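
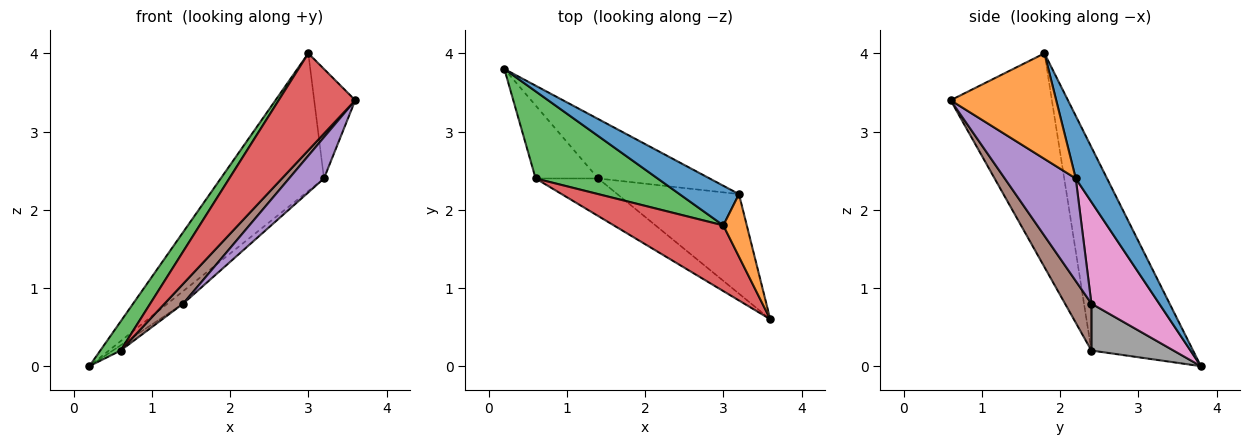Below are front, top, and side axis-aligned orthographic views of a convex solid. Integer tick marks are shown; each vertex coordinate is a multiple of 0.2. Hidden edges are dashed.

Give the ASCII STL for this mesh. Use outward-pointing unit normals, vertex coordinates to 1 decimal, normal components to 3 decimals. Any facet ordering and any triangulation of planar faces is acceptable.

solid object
 facet normal 0.280 0.923 0.266
  outer loop
   vertex 3.2 2.2 2.4
   vertex 0.2 3.8 0.0
   vertex 3.0 1.8 4.0
  endloop
 endfacet
 facet normal 0.913 0.355 0.203
  outer loop
   vertex 3.2 2.2 2.4
   vertex 3.0 1.8 4.0
   vertex 3.6 0.6 3.4
  endloop
 endfacet
 facet normal -0.845 -0.169 0.507
  outer loop
   vertex 0.6 2.4 0.2
   vertex 3.0 1.8 4.0
   vertex 0.2 3.8 0.0
  endloop
 endfacet
 facet normal -0.738 -0.558 0.378
  outer loop
   vertex 0.6 2.4 0.2
   vertex 3.6 0.6 3.4
   vertex 3.0 1.8 4.0
  endloop
 endfacet
 facet normal 0.614 -0.302 -0.729
  outer loop
   vertex 1.4 2.4 0.8
   vertex 3.2 2.2 2.4
   vertex 3.6 0.6 3.4
  endloop
 endfacet
 facet normal 0.553 -0.389 -0.737
  outer loop
   vertex 1.4 2.4 0.8
   vertex 3.6 0.6 3.4
   vertex 0.6 2.4 0.2
  endloop
 endfacet
 facet normal 0.666 0.154 -0.730
  outer loop
   vertex 1.4 2.4 0.8
   vertex 0.2 3.8 0.0
   vertex 3.2 2.2 2.4
  endloop
 endfacet
 facet normal 0.599 0.057 -0.799
  outer loop
   vertex 1.4 2.4 0.8
   vertex 0.6 2.4 0.2
   vertex 0.2 3.8 0.0
  endloop
 endfacet
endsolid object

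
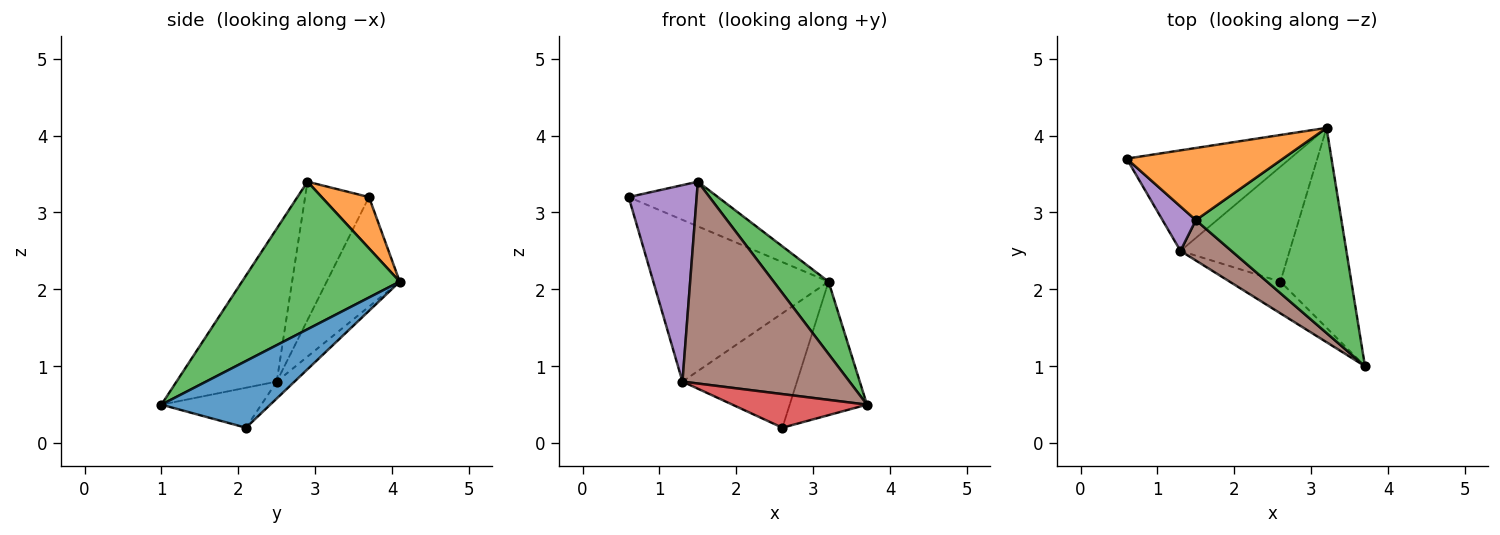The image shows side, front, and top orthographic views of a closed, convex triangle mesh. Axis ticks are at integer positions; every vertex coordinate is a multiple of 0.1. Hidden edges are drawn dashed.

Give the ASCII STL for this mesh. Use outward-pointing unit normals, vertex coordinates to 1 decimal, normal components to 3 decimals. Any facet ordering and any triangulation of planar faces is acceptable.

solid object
 facet normal 0.616 0.437 -0.655
  outer loop
   vertex 2.6 2.1 0.2
   vertex 3.2 4.1 2.1
   vertex 3.7 1.0 0.5
  endloop
 endfacet
 facet normal 0.269 0.507 0.819
  outer loop
   vertex 1.5 2.9 3.4
   vertex 3.2 4.1 2.1
   vertex 0.6 3.7 3.2
  endloop
 endfacet
 facet normal 0.691 -0.240 0.682
  outer loop
   vertex 1.5 2.9 3.4
   vertex 3.7 1.0 0.5
   vertex 3.2 4.1 2.1
  endloop
 endfacet
 facet normal -0.475 -0.640 -0.604
  outer loop
   vertex 1.3 2.5 0.8
   vertex 2.6 2.1 0.2
   vertex 3.7 1.0 0.5
  endloop
 endfacet
 facet normal -0.675 -0.719 0.163
  outer loop
   vertex 1.3 2.5 0.8
   vertex 1.5 2.9 3.4
   vertex 0.6 3.7 3.2
  endloop
 endfacet
 facet normal -0.507 -0.845 0.169
  outer loop
   vertex 1.3 2.5 0.8
   vertex 3.7 1.0 0.5
   vertex 1.5 2.9 3.4
  endloop
 endfacet
 facet normal -0.334 0.801 -0.498
  outer loop
   vertex 1.3 2.5 0.8
   vertex 0.6 3.7 3.2
   vertex 3.2 4.1 2.1
  endloop
 endfacet
 facet normal -0.109 0.702 -0.704
  outer loop
   vertex 1.3 2.5 0.8
   vertex 3.2 4.1 2.1
   vertex 2.6 2.1 0.2
  endloop
 endfacet
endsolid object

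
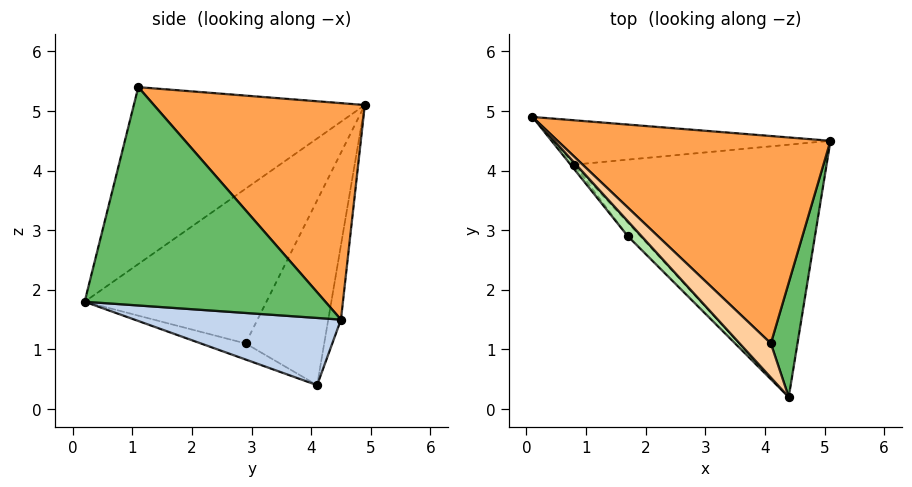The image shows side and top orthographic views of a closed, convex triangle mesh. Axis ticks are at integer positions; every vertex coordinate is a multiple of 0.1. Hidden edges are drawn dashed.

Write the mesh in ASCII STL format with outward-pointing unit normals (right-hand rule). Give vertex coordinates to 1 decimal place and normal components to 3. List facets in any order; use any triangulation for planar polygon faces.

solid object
 facet normal -0.047 0.984 -0.174
  outer loop
   vertex 0.8 4.1 0.4
   vertex 0.1 4.9 5.1
   vertex 5.1 4.5 1.5
  endloop
 endfacet
 facet normal 0.256 -0.109 -0.961
  outer loop
   vertex 0.8 4.1 0.4
   vertex 5.1 4.5 1.5
   vertex 4.4 0.2 1.8
  endloop
 endfacet
 facet normal 0.505 0.582 0.637
  outer loop
   vertex 4.1 1.1 5.4
   vertex 5.1 4.5 1.5
   vertex 0.1 4.9 5.1
  endloop
 endfacet
 facet normal -0.688 -0.715 0.121
  outer loop
   vertex 4.1 1.1 5.4
   vertex 0.1 4.9 5.1
   vertex 4.4 0.2 1.8
  endloop
 endfacet
 facet normal 0.981 -0.151 0.120
  outer loop
   vertex 4.1 1.1 5.4
   vertex 4.4 0.2 1.8
   vertex 5.1 4.5 1.5
  endloop
 endfacet
 facet normal -0.714 -0.697 0.063
  outer loop
   vertex 1.7 2.9 1.1
   vertex 4.4 0.2 1.8
   vertex 0.1 4.9 5.1
  endloop
 endfacet
 facet normal -0.796 -0.606 -0.015
  outer loop
   vertex 1.7 2.9 1.1
   vertex 0.1 4.9 5.1
   vertex 0.8 4.1 0.4
  endloop
 endfacet
 facet normal -0.574 -0.689 -0.443
  outer loop
   vertex 1.7 2.9 1.1
   vertex 0.8 4.1 0.4
   vertex 4.4 0.2 1.8
  endloop
 endfacet
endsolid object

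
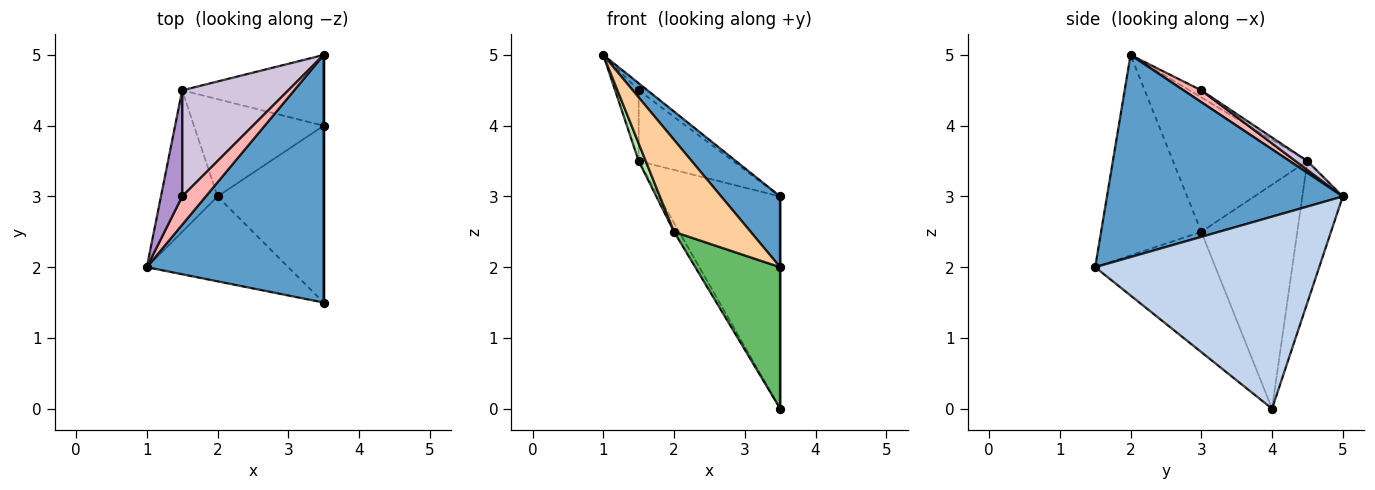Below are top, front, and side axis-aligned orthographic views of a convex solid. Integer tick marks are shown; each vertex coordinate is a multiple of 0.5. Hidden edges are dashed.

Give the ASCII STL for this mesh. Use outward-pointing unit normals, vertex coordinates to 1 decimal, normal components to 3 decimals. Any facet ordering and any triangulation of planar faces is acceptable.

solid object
 facet normal 0.740 -0.185 0.647
  outer loop
   vertex 3.5 5.0 3.0
   vertex 1.0 2.0 5.0
   vertex 3.5 1.5 2.0
  endloop
 endfacet
 facet normal 1.000 0.000 0.000
  outer loop
   vertex 3.5 5.0 3.0
   vertex 3.5 1.5 2.0
   vertex 3.5 4.0 0.0
  endloop
 endfacet
 facet normal -0.302 0.905 -0.302
  outer loop
   vertex 1.5 4.5 3.5
   vertex 3.5 5.0 3.0
   vertex 3.5 4.0 0.0
  endloop
 endfacet
 facet normal -0.693 -0.530 -0.489
  outer loop
   vertex 2.0 3.0 2.5
   vertex 3.5 1.5 2.0
   vertex 1.0 2.0 5.0
  endloop
 endfacet
 facet normal -0.663 -0.468 -0.585
  outer loop
   vertex 2.0 3.0 2.5
   vertex 3.5 4.0 0.0
   vertex 3.5 1.5 2.0
  endloop
 endfacet
 facet normal -0.921 -0.048 -0.388
  outer loop
   vertex 2.0 3.0 2.5
   vertex 1.0 2.0 5.0
   vertex 1.5 4.5 3.5
  endloop
 endfacet
 facet normal -0.865 0.046 -0.501
  outer loop
   vertex 2.0 3.0 2.5
   vertex 1.5 4.5 3.5
   vertex 3.5 4.0 0.0
  endloop
 endfacet
 facet normal 0.436 0.218 0.873
  outer loop
   vertex 1.5 3.0 4.5
   vertex 1.0 2.0 5.0
   vertex 3.5 5.0 3.0
  endloop
 endfacet
 facet normal -0.267 0.535 0.802
  outer loop
   vertex 1.5 3.0 4.5
   vertex 1.5 4.5 3.5
   vertex 1.0 2.0 5.0
  endloop
 endfacet
 facet normal 0.069 0.553 0.830
  outer loop
   vertex 1.5 3.0 4.5
   vertex 3.5 5.0 3.0
   vertex 1.5 4.5 3.5
  endloop
 endfacet
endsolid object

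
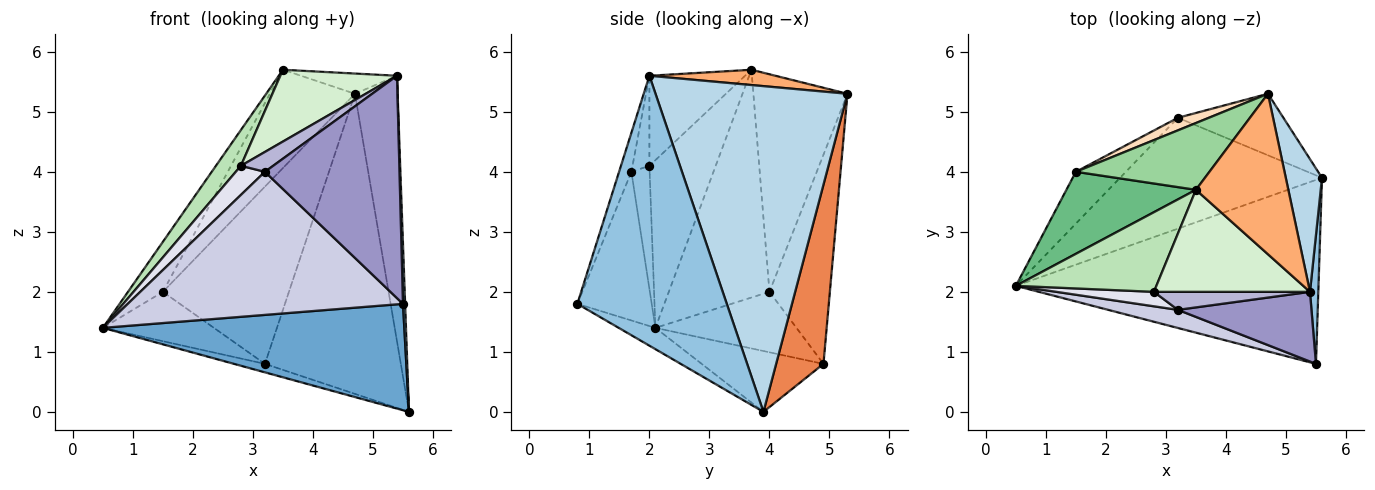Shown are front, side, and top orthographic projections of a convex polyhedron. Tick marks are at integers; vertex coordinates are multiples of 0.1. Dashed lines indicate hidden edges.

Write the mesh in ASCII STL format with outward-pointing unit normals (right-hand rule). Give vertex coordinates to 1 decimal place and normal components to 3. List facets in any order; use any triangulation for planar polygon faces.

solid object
 facet normal -0.061 -0.500 -0.864
  outer loop
   vertex 5.5 0.8 1.8
   vertex 0.5 2.1 1.4
   vertex 5.6 3.9 0.0
  endloop
 endfacet
 facet normal 0.999 -0.014 0.031
  outer loop
   vertex 5.4 2.0 5.6
   vertex 5.5 0.8 1.8
   vertex 5.6 3.9 0.0
  endloop
 endfacet
 facet normal 0.970 0.216 0.108
  outer loop
   vertex 5.4 2.0 5.6
   vertex 5.6 3.9 0.0
   vertex 4.7 5.3 5.3
  endloop
 endfacet
 facet normal -0.288 0.073 -0.955
  outer loop
   vertex 3.2 4.9 0.8
   vertex 5.6 3.9 0.0
   vertex 0.5 2.1 1.4
  endloop
 endfacet
 facet normal 0.323 0.927 -0.190
  outer loop
   vertex 3.2 4.9 0.8
   vertex 4.7 5.3 5.3
   vertex 5.6 3.9 0.0
  endloop
 endfacet
 facet normal 0.162 0.123 0.979
  outer loop
   vertex 3.5 3.7 5.7
   vertex 5.4 2.0 5.6
   vertex 4.7 5.3 5.3
  endloop
 endfacet
 facet normal -0.659 0.519 -0.545
  outer loop
   vertex 1.5 4.0 2.0
   vertex 3.2 4.9 0.8
   vertex 0.5 2.1 1.4
  endloop
 endfacet
 facet normal -0.431 0.900 0.064
  outer loop
   vertex 1.5 4.0 2.0
   vertex 4.7 5.3 5.3
   vertex 3.2 4.9 0.8
  endloop
 endfacet
 facet normal -0.832 0.289 0.473
  outer loop
   vertex 1.5 4.0 2.0
   vertex 0.5 2.1 1.4
   vertex 3.5 3.7 5.7
  endloop
 endfacet
 facet normal -0.675 0.610 0.414
  outer loop
   vertex 1.5 4.0 2.0
   vertex 3.5 3.7 5.7
   vertex 4.7 5.3 5.3
  endloop
 endfacet
 facet normal -0.736 -0.278 0.617
  outer loop
   vertex 2.8 2.0 4.1
   vertex 3.5 3.7 5.7
   vertex 0.5 2.1 1.4
  endloop
 endfacet
 facet normal -0.427 -0.520 0.740
  outer loop
   vertex 2.8 2.0 4.1
   vertex 5.4 2.0 5.6
   vertex 3.5 3.7 5.7
  endloop
 endfacet
 facet normal -0.087 -0.951 0.298
  outer loop
   vertex 3.2 1.7 4.0
   vertex 5.5 0.8 1.8
   vertex 5.4 2.0 5.6
  endloop
 endfacet
 facet normal -0.361 -0.691 0.626
  outer loop
   vertex 3.2 1.7 4.0
   vertex 5.4 2.0 5.6
   vertex 2.8 2.0 4.1
  endloop
 endfacet
 facet normal -0.259 -0.958 0.121
  outer loop
   vertex 3.2 1.7 4.0
   vertex 0.5 2.1 1.4
   vertex 5.5 0.8 1.8
  endloop
 endfacet
 facet normal -0.489 -0.781 0.388
  outer loop
   vertex 3.2 1.7 4.0
   vertex 2.8 2.0 4.1
   vertex 0.5 2.1 1.4
  endloop
 endfacet
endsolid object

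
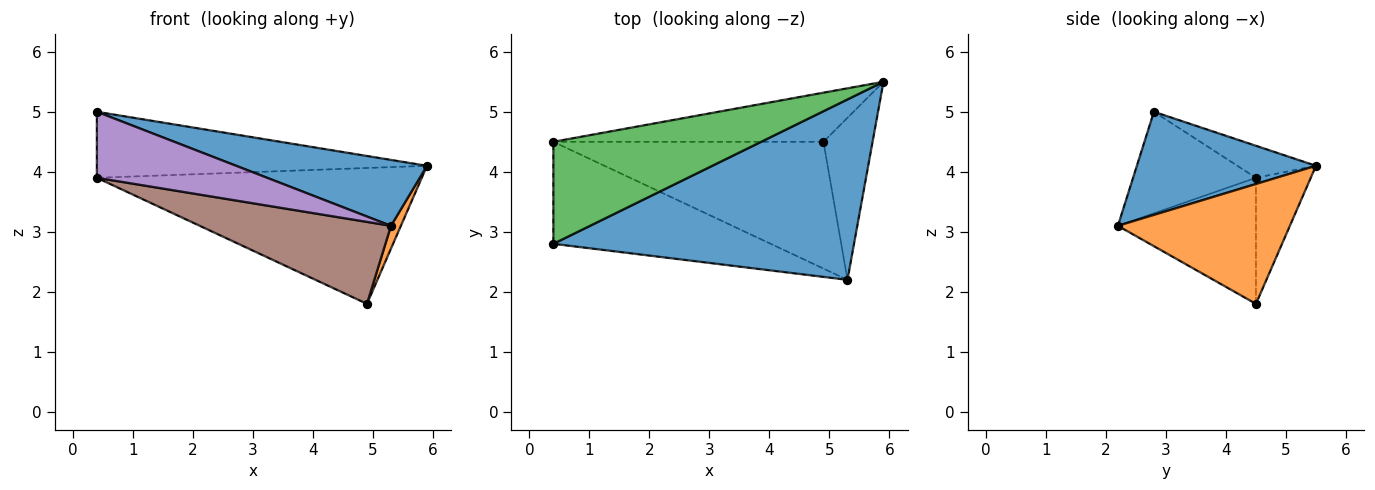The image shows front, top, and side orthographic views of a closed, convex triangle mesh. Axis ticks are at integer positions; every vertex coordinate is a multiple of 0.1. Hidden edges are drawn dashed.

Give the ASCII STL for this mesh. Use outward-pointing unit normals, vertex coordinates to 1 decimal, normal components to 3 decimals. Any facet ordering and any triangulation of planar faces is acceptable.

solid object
 facet normal 0.307 -0.327 0.894
  outer loop
   vertex 5.3 2.2 3.1
   vertex 5.9 5.5 4.1
   vertex 0.4 2.8 5.0
  endloop
 endfacet
 facet normal 0.924 -0.053 -0.379
  outer loop
   vertex 4.9 4.5 1.8
   vertex 5.9 5.5 4.1
   vertex 5.3 2.2 3.1
  endloop
 endfacet
 facet normal -0.128 0.539 0.833
  outer loop
   vertex 0.4 4.5 3.9
   vertex 0.4 2.8 5.0
   vertex 5.9 5.5 4.1
  endloop
 endfacet
 facet normal -0.157 0.929 -0.336
  outer loop
   vertex 0.4 4.5 3.9
   vertex 5.9 5.5 4.1
   vertex 4.9 4.5 1.8
  endloop
 endfacet
 facet normal -0.365 -0.506 -0.782
  outer loop
   vertex 0.4 4.5 3.9
   vertex 5.3 2.2 3.1
   vertex 0.4 2.8 5.0
  endloop
 endfacet
 facet normal -0.365 -0.505 -0.782
  outer loop
   vertex 0.4 4.5 3.9
   vertex 4.9 4.5 1.8
   vertex 5.3 2.2 3.1
  endloop
 endfacet
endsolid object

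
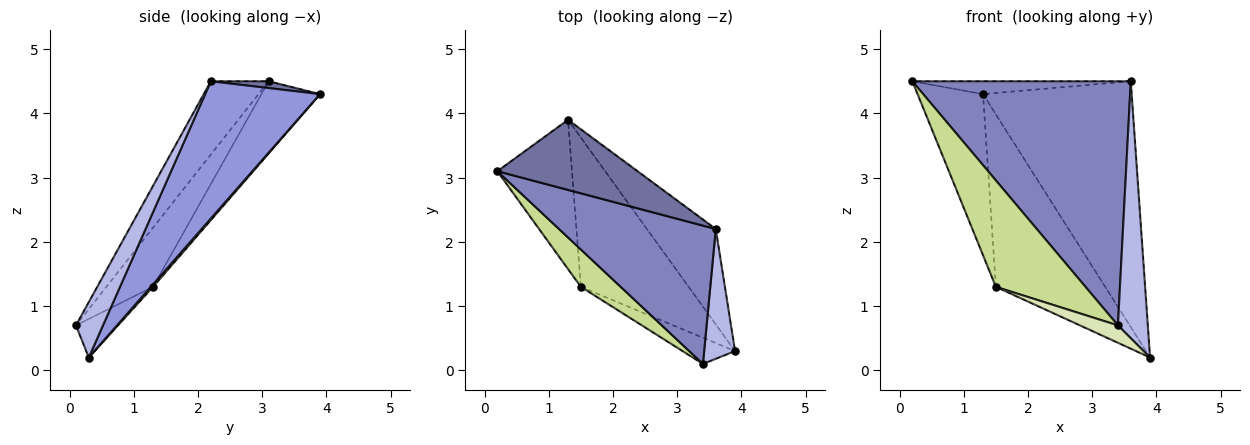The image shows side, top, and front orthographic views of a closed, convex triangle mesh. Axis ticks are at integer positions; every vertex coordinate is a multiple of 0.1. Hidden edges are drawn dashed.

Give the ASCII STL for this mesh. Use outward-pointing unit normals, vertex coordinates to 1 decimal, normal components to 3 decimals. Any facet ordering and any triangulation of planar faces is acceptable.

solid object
 facet normal 0.048 0.180 0.982
  outer loop
   vertex 3.6 2.2 4.5
   vertex 1.3 3.9 4.3
   vertex 0.2 3.1 4.5
  endloop
 endfacet
 facet normal -0.224 -0.848 0.480
  outer loop
   vertex 3.6 2.2 4.5
   vertex 0.2 3.1 4.5
   vertex 3.4 0.1 0.7
  endloop
 endfacet
 facet normal 0.585 0.756 -0.293
  outer loop
   vertex 3.6 2.2 4.5
   vertex 3.9 0.3 0.2
   vertex 1.3 3.9 4.3
  endloop
 endfacet
 facet normal 0.628 -0.694 0.351
  outer loop
   vertex 3.6 2.2 4.5
   vertex 3.4 0.1 0.7
   vertex 3.9 0.3 0.2
  endloop
 endfacet
 facet normal -0.549 0.613 -0.568
  outer loop
   vertex 1.5 1.3 1.3
   vertex 0.2 3.1 4.5
   vertex 1.3 3.9 4.3
  endloop
 endfacet
 facet normal 0.015 0.756 -0.654
  outer loop
   vertex 1.5 1.3 1.3
   vertex 1.3 3.9 4.3
   vertex 3.9 0.3 0.2
  endloop
 endfacet
 facet normal -0.441 -0.847 0.297
  outer loop
   vertex 1.5 1.3 1.3
   vertex 3.4 0.1 0.7
   vertex 0.2 3.1 4.5
  endloop
 endfacet
 facet normal -0.522 -0.471 -0.711
  outer loop
   vertex 1.5 1.3 1.3
   vertex 3.9 0.3 0.2
   vertex 3.4 0.1 0.7
  endloop
 endfacet
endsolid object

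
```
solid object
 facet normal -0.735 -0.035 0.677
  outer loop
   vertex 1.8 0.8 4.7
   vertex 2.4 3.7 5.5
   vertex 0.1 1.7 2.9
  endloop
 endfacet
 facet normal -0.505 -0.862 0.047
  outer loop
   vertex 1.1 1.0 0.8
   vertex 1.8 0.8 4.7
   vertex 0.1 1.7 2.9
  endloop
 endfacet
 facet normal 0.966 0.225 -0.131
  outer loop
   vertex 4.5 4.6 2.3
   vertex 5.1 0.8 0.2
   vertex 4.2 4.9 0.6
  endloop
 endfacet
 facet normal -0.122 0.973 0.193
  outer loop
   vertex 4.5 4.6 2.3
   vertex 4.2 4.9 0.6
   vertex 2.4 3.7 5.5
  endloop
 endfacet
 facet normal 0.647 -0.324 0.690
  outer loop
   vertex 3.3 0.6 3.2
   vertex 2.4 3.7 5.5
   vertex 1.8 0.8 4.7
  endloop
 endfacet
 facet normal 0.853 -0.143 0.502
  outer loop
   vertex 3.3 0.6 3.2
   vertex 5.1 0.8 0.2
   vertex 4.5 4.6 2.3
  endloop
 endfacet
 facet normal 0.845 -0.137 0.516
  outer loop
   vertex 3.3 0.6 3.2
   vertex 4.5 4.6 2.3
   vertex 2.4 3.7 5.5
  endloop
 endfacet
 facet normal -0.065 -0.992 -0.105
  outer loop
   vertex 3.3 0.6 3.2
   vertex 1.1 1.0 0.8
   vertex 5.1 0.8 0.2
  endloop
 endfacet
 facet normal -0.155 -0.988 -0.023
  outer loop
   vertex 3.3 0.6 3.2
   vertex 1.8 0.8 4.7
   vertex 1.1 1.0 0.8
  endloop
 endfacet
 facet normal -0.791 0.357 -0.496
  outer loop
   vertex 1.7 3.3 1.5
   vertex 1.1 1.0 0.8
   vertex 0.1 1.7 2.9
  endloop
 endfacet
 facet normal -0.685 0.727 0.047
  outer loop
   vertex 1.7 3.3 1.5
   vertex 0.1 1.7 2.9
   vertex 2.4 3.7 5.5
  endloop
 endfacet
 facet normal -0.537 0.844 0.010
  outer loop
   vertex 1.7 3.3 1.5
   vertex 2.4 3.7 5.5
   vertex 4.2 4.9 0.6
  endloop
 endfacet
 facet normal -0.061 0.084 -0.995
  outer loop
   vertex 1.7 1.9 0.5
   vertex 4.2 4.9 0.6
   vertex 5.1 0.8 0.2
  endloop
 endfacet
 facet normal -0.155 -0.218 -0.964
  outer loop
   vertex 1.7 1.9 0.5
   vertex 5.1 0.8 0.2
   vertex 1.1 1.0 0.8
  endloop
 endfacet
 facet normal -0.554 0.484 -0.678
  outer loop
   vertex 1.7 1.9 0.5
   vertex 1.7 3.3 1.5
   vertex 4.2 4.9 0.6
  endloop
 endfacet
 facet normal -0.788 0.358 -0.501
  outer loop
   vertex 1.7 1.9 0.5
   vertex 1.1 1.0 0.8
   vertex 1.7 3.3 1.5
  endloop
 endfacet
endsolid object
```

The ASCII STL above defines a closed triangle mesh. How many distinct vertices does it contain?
10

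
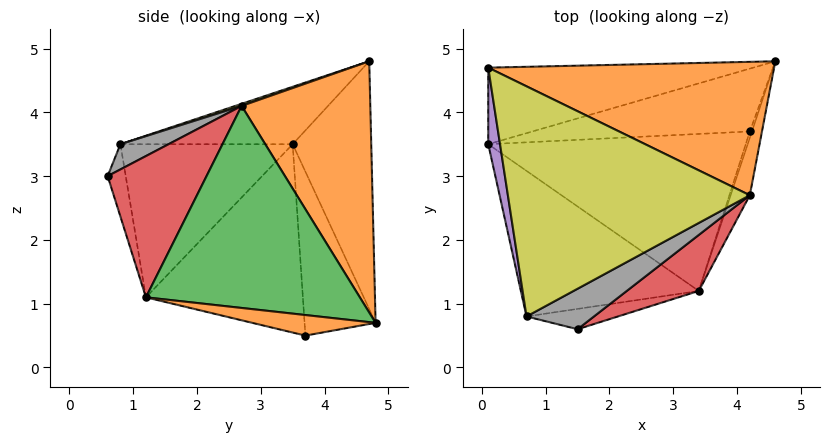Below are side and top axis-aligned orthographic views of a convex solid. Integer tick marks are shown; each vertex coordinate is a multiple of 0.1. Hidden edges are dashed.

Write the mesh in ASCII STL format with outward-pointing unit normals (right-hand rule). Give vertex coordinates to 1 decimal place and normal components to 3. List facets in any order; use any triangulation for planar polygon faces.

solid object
 facet normal -0.536 0.620 -0.573
  outer loop
   vertex 0.1 4.7 4.8
   vertex 4.6 4.8 0.7
   vertex 0.1 3.5 3.5
  endloop
 endfacet
 facet normal 0.446 0.737 0.508
  outer loop
   vertex 4.2 2.7 4.1
   vertex 4.6 4.8 0.7
   vertex 0.1 4.7 4.8
  endloop
 endfacet
 facet normal 0.942 -0.324 -0.089
  outer loop
   vertex 3.4 1.2 1.1
   vertex 4.6 4.8 0.7
   vertex 4.2 2.7 4.1
  endloop
 endfacet
 facet normal 0.522 -0.810 0.266
  outer loop
   vertex 3.4 1.2 1.1
   vertex 4.2 2.7 4.1
   vertex 1.5 0.6 3.0
  endloop
 endfacet
 facet normal -0.957 -0.213 0.196
  outer loop
   vertex 0.7 0.8 3.5
   vertex 0.1 4.7 4.8
   vertex 0.1 3.5 3.5
  endloop
 endfacet
 facet normal -0.646 -0.143 -0.750
  outer loop
   vertex 0.7 0.8 3.5
   vertex 0.1 3.5 3.5
   vertex 3.4 1.2 1.1
  endloop
 endfacet
 facet normal -0.550 -0.461 -0.696
  outer loop
   vertex 0.7 0.8 3.5
   vertex 3.4 1.2 1.1
   vertex 1.5 0.6 3.0
  endloop
 endfacet
 facet normal 0.255 -0.685 0.682
  outer loop
   vertex 0.7 0.8 3.5
   vertex 1.5 0.6 3.0
   vertex 4.2 2.7 4.1
  endloop
 endfacet
 facet normal 0.008 -0.315 0.949
  outer loop
   vertex 0.7 0.8 3.5
   vertex 4.2 2.7 4.1
   vertex 0.1 4.7 4.8
  endloop
 endfacet
 facet normal -0.566 0.342 -0.750
  outer loop
   vertex 4.2 3.7 0.5
   vertex 0.1 3.5 3.5
   vertex 4.6 4.8 0.7
  endloop
 endfacet
 facet normal -0.590 -0.005 -0.807
  outer loop
   vertex 4.2 3.7 0.5
   vertex 3.4 1.2 1.1
   vertex 0.1 3.5 3.5
  endloop
 endfacet
 facet normal 0.941 -0.324 -0.097
  outer loop
   vertex 4.2 3.7 0.5
   vertex 4.6 4.8 0.7
   vertex 3.4 1.2 1.1
  endloop
 endfacet
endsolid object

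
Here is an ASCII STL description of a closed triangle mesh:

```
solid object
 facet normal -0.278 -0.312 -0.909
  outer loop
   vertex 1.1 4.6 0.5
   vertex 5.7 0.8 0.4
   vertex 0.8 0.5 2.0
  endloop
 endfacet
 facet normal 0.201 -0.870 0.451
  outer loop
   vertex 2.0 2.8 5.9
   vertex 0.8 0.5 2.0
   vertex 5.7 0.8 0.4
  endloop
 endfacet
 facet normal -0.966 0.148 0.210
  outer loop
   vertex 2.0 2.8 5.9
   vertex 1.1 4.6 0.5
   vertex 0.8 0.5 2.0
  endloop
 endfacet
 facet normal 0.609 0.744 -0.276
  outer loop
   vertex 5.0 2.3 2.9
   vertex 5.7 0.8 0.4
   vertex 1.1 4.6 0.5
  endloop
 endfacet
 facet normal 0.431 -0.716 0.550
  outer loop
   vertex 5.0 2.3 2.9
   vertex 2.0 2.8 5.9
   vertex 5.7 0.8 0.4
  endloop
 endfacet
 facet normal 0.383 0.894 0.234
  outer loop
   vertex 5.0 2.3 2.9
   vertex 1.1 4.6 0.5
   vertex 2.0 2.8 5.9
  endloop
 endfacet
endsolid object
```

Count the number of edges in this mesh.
9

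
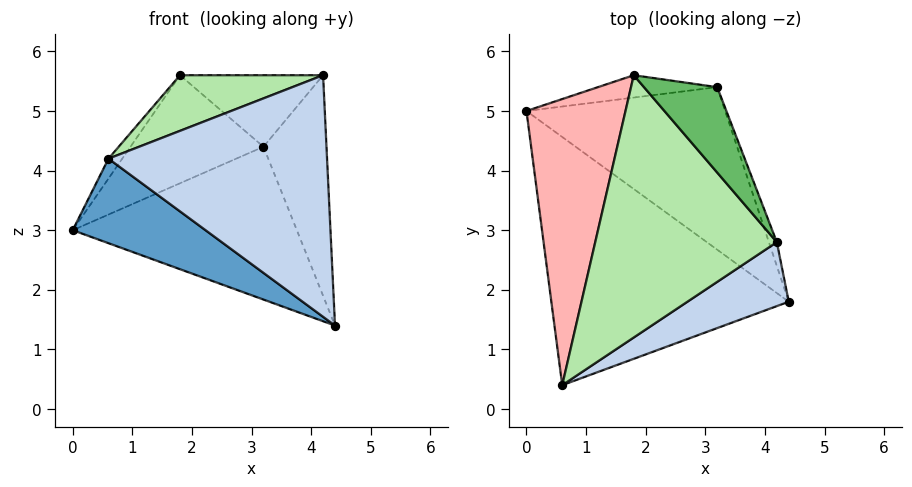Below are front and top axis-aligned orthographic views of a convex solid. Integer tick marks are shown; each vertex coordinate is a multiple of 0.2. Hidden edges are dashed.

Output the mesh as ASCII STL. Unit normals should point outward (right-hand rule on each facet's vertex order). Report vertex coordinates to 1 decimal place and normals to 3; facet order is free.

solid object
 facet normal -0.501 -0.279 -0.819
  outer loop
   vertex 0.6 0.4 4.2
   vertex 0.0 5.0 3.0
   vertex 4.4 1.8 1.4
  endloop
 endfacet
 facet normal 0.478 -0.849 0.225
  outer loop
   vertex 4.2 2.8 5.6
   vertex 0.6 0.4 4.2
   vertex 4.4 1.8 1.4
  endloop
 endfacet
 facet normal 0.227 0.667 -0.710
  outer loop
   vertex 3.2 5.4 4.4
   vertex 4.4 1.8 1.4
   vertex 0.0 5.0 3.0
  endloop
 endfacet
 facet normal 0.938 0.344 -0.037
  outer loop
   vertex 3.2 5.4 4.4
   vertex 4.2 2.8 5.6
   vertex 4.4 1.8 1.4
  endloop
 endfacet
 facet normal 0.599 0.514 0.614
  outer loop
   vertex 1.8 5.6 5.6
   vertex 4.2 2.8 5.6
   vertex 3.2 5.4 4.4
  endloop
 endfacet
 facet normal -0.235 -0.202 0.951
  outer loop
   vertex 1.8 5.6 5.6
   vertex 0.6 0.4 4.2
   vertex 4.2 2.8 5.6
  endloop
 endfacet
 facet normal -0.034 0.979 -0.202
  outer loop
   vertex 1.8 5.6 5.6
   vertex 3.2 5.4 4.4
   vertex 0.0 5.0 3.0
  endloop
 endfacet
 facet normal -0.826 0.039 0.563
  outer loop
   vertex 1.8 5.6 5.6
   vertex 0.0 5.0 3.0
   vertex 0.6 0.4 4.2
  endloop
 endfacet
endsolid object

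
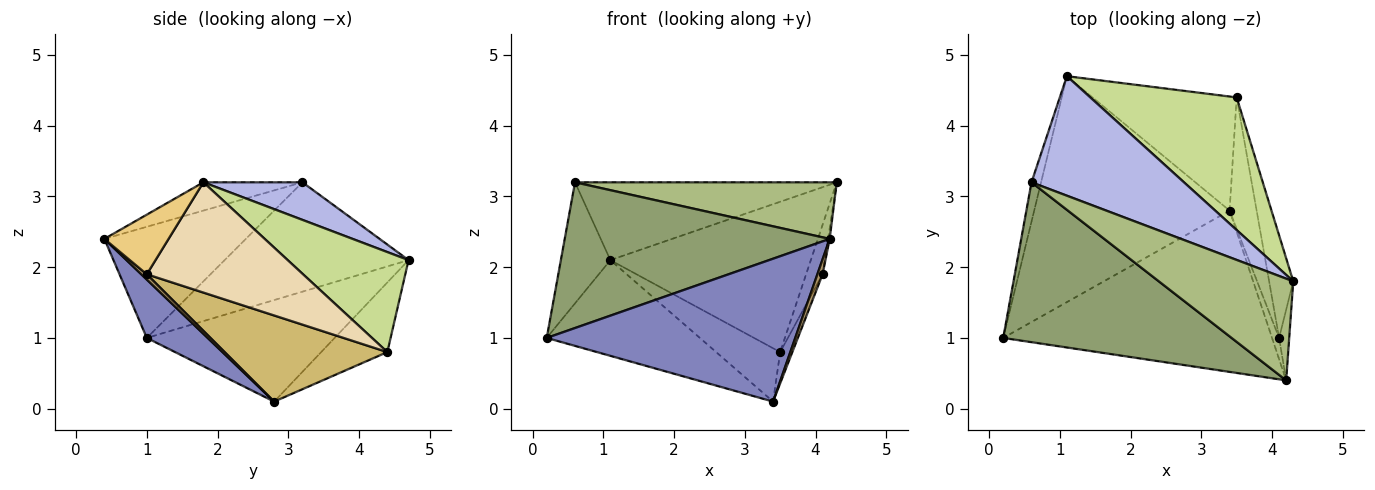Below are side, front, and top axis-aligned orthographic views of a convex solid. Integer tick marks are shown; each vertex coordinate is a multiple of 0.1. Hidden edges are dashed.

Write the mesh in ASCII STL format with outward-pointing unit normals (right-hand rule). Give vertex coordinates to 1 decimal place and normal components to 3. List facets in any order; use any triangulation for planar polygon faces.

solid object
 facet normal -0.432 0.352 -0.831
  outer loop
   vertex 3.4 2.8 0.1
   vertex 0.2 1.0 1.0
   vertex 1.1 4.7 2.1
  endloop
 endfacet
 facet normal 0.160 -0.655 -0.739
  outer loop
   vertex 4.2 0.4 2.4
   vertex 0.2 1.0 1.0
   vertex 3.4 2.8 0.1
  endloop
 endfacet
 facet normal -0.962 0.259 -0.084
  outer loop
   vertex 0.6 3.2 3.2
   vertex 1.1 4.7 2.1
   vertex 0.2 1.0 1.0
  endloop
 endfacet
 facet normal 0.202 0.534 0.821
  outer loop
   vertex 0.6 3.2 3.2
   vertex 4.3 1.8 3.2
   vertex 1.1 4.7 2.1
  endloop
 endfacet
 facet normal -0.338 -0.634 0.695
  outer loop
   vertex 0.6 3.2 3.2
   vertex 0.2 1.0 1.0
   vertex 4.2 0.4 2.4
  endloop
 endfacet
 facet normal -0.181 -0.478 0.859
  outer loop
   vertex 0.6 3.2 3.2
   vertex 4.2 0.4 2.4
   vertex 4.3 1.8 3.2
  endloop
 endfacet
 facet normal 0.412 0.683 0.603
  outer loop
   vertex 3.5 4.4 0.8
   vertex 1.1 4.7 2.1
   vertex 4.3 1.8 3.2
  endloop
 endfacet
 facet normal -0.401 0.388 -0.830
  outer loop
   vertex 3.5 4.4 0.8
   vertex 3.4 2.8 0.1
   vertex 1.1 4.7 2.1
  endloop
 endfacet
 facet normal 0.522 -0.493 -0.696
  outer loop
   vertex 4.1 1.0 1.9
   vertex 4.2 0.4 2.4
   vertex 3.4 2.8 0.1
  endloop
 endfacet
 facet normal 0.952 0.071 -0.299
  outer loop
   vertex 4.1 1.0 1.9
   vertex 3.4 2.8 0.1
   vertex 3.5 4.4 0.8
  endloop
 endfacet
 facet normal 0.986 0.025 -0.167
  outer loop
   vertex 4.1 1.0 1.9
   vertex 4.3 1.8 3.2
   vertex 4.2 0.4 2.4
  endloop
 endfacet
 facet normal 0.972 0.103 -0.213
  outer loop
   vertex 4.1 1.0 1.9
   vertex 3.5 4.4 0.8
   vertex 4.3 1.8 3.2
  endloop
 endfacet
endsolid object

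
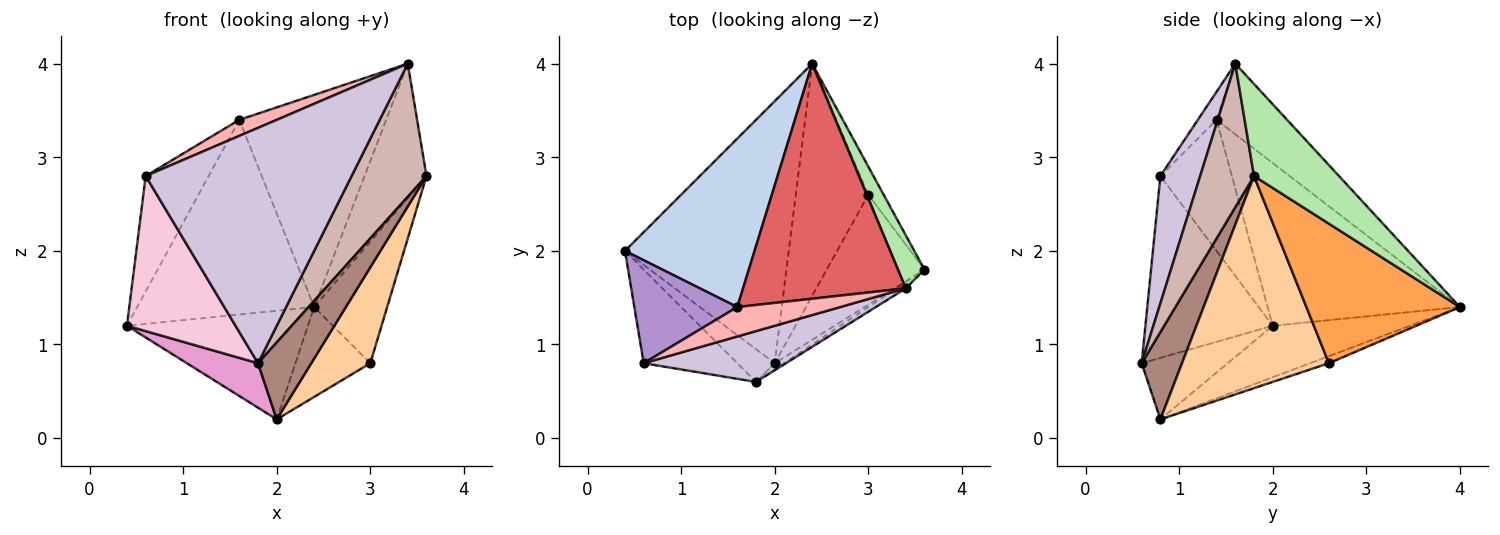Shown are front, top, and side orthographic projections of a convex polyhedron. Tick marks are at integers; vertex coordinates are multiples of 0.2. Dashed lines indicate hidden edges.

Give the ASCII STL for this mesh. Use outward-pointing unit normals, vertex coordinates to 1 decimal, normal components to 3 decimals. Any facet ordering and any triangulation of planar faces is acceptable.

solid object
 facet normal -0.279 0.368 -0.887
  outer loop
   vertex 2.0 0.8 0.2
   vertex 0.4 2.0 1.2
   vertex 2.4 4.0 1.4
  endloop
 endfacet
 facet normal -0.635 0.584 0.506
  outer loop
   vertex 1.6 1.4 3.4
   vertex 2.4 4.0 1.4
   vertex 0.4 2.0 1.2
  endloop
 endfacet
 facet normal 0.899 0.427 -0.099
  outer loop
   vertex 3.0 2.6 0.8
   vertex 2.4 4.0 1.4
   vertex 3.6 1.8 2.8
  endloop
 endfacet
 facet normal 0.853 -0.343 -0.393
  outer loop
   vertex 3.0 2.6 0.8
   vertex 3.6 1.8 2.8
   vertex 2.0 0.8 0.2
  endloop
 endfacet
 facet normal -0.090 0.360 -0.929
  outer loop
   vertex 3.0 2.6 0.8
   vertex 2.0 0.8 0.2
   vertex 2.4 4.0 1.4
  endloop
 endfacet
 facet normal 0.787 0.574 0.227
  outer loop
   vertex 3.4 1.6 4.0
   vertex 3.6 1.8 2.8
   vertex 2.4 4.0 1.4
  endloop
 endfacet
 facet normal -0.306 0.638 0.707
  outer loop
   vertex 3.4 1.6 4.0
   vertex 2.4 4.0 1.4
   vertex 1.6 1.4 3.4
  endloop
 endfacet
 facet normal -0.233 -0.466 0.854
  outer loop
   vertex 0.6 0.8 2.8
   vertex 3.4 1.6 4.0
   vertex 1.6 1.4 3.4
  endloop
 endfacet
 facet normal -0.646 0.569 0.508
  outer loop
   vertex 0.6 0.8 2.8
   vertex 1.6 1.4 3.4
   vertex 0.4 2.0 1.2
  endloop
 endfacet
 facet normal 0.186 -0.961 0.207
  outer loop
   vertex 1.8 0.6 0.8
   vertex 3.4 1.6 4.0
   vertex 0.6 0.8 2.8
  endloop
 endfacet
 facet normal 0.602 -0.796 -0.065
  outer loop
   vertex 1.8 0.6 0.8
   vertex 2.0 0.8 0.2
   vertex 3.6 1.8 2.8
  endloop
 endfacet
 facet normal 0.583 -0.811 -0.038
  outer loop
   vertex 1.8 0.6 0.8
   vertex 3.6 1.8 2.8
   vertex 3.4 1.6 4.0
  endloop
 endfacet
 facet normal -0.698 -0.577 -0.425
  outer loop
   vertex 1.8 0.6 0.8
   vertex 0.4 2.0 1.2
   vertex 2.0 0.8 0.2
  endloop
 endfacet
 facet normal -0.708 -0.604 -0.365
  outer loop
   vertex 1.8 0.6 0.8
   vertex 0.6 0.8 2.8
   vertex 0.4 2.0 1.2
  endloop
 endfacet
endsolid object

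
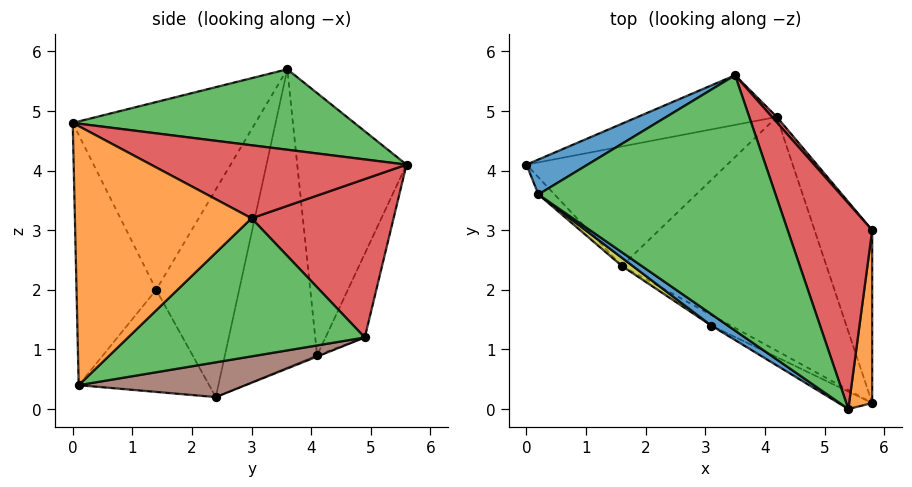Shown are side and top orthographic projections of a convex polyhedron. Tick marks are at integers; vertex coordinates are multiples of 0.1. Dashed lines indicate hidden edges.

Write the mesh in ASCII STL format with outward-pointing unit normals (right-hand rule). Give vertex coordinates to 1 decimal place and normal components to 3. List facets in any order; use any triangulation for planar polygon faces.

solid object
 facet normal -0.475 0.873 0.111
  outer loop
   vertex 0.2 3.6 5.7
   vertex 3.5 5.6 4.1
   vertex 0.0 4.1 0.9
  endloop
 endfacet
 facet normal -0.162 0.950 -0.268
  outer loop
   vertex 4.2 4.9 1.2
   vertex 0.0 4.1 0.9
   vertex 3.5 5.6 4.1
  endloop
 endfacet
 facet normal 0.865 0.348 -0.361
  outer loop
   vertex 5.8 3.0 3.2
   vertex 5.8 0.1 0.4
   vertex 4.2 4.9 1.2
  endloop
 endfacet
 facet normal 0.753 0.658 0.023
  outer loop
   vertex 5.8 3.0 3.2
   vertex 4.2 4.9 1.2
   vertex 3.5 5.6 4.1
  endloop
 endfacet
 facet normal -0.006 0.376 -0.926
  outer loop
   vertex 1.6 2.4 0.2
   vertex 0.0 4.1 0.9
   vertex 4.2 4.9 1.2
  endloop
 endfacet
 facet normal 0.164 0.215 -0.963
  outer loop
   vertex 1.6 2.4 0.2
   vertex 4.2 4.9 1.2
   vertex 5.8 0.1 0.4
  endloop
 endfacet
 facet normal -0.475 -0.875 -0.090
  outer loop
   vertex 1.6 2.4 0.2
   vertex 5.8 0.1 0.4
   vertex 3.1 1.4 2.0
  endloop
 endfacet
 facet normal -0.736 -0.676 -0.040
  outer loop
   vertex 1.6 2.4 0.2
   vertex 0.2 3.6 5.7
   vertex 0.0 4.1 0.9
  endloop
 endfacet
 facet normal -0.579 -0.815 0.030
  outer loop
   vertex 1.6 2.4 0.2
   vertex 3.1 1.4 2.0
   vertex 0.2 3.6 5.7
  endloop
 endfacet
 facet normal -0.463 -0.884 -0.062
  outer loop
   vertex 5.4 0.0 4.8
   vertex 3.1 1.4 2.0
   vertex 5.8 0.1 0.4
  endloop
 endfacet
 facet normal -0.563 -0.825 0.050
  outer loop
   vertex 5.4 0.0 4.8
   vertex 0.2 3.6 5.7
   vertex 3.1 1.4 2.0
  endloop
 endfacet
 facet normal 0.992 -0.085 0.088
  outer loop
   vertex 5.4 0.0 4.8
   vertex 5.8 0.1 0.4
   vertex 5.8 3.0 3.2
  endloop
 endfacet
 facet normal 0.313 0.222 0.923
  outer loop
   vertex 5.4 0.0 4.8
   vertex 3.5 5.6 4.1
   vertex 0.2 3.6 5.7
  endloop
 endfacet
 facet normal 0.623 0.302 0.721
  outer loop
   vertex 5.4 0.0 4.8
   vertex 5.8 3.0 3.2
   vertex 3.5 5.6 4.1
  endloop
 endfacet
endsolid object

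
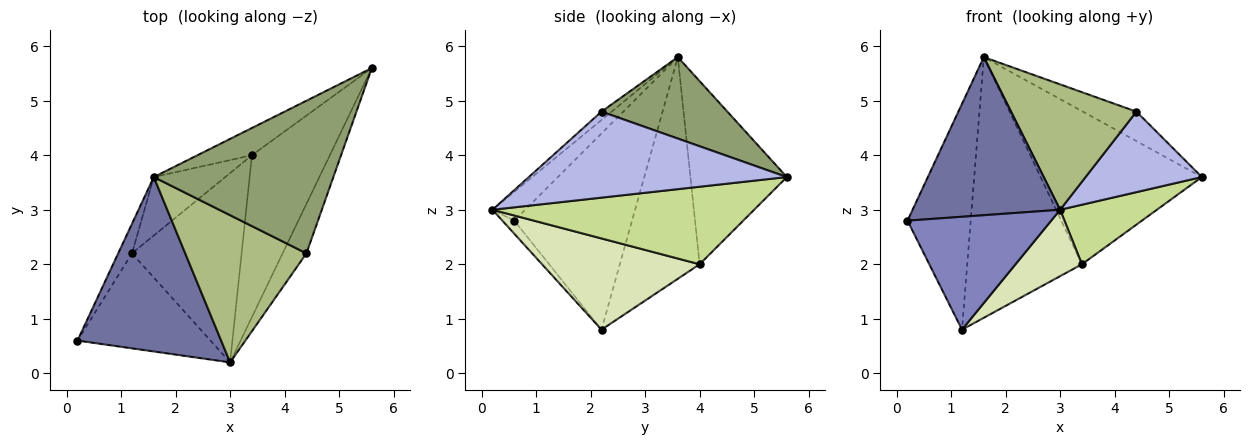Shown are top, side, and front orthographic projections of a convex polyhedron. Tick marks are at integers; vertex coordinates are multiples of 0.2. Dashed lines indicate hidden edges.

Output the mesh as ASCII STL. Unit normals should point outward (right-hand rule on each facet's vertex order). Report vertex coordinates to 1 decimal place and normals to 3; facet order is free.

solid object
 facet normal -0.147 -0.664 0.733
  outer loop
   vertex 1.6 3.6 5.8
   vertex 0.2 0.6 2.8
   vertex 3.0 0.2 3.0
  endloop
 endfacet
 facet normal -0.063 -0.764 -0.643
  outer loop
   vertex 1.2 2.2 0.8
   vertex 3.0 0.2 3.0
   vertex 0.2 0.6 2.8
  endloop
 endfacet
 facet normal -0.879 0.472 -0.062
  outer loop
   vertex 1.2 2.2 0.8
   vertex 0.2 0.6 2.8
   vertex 1.6 3.6 5.8
  endloop
 endfacet
 facet normal 0.884 -0.398 -0.245
  outer loop
   vertex 4.4 2.2 4.8
   vertex 3.0 0.2 3.0
   vertex 5.6 5.6 3.6
  endloop
 endfacet
 facet normal 0.407 0.173 0.897
  outer loop
   vertex 4.4 2.2 4.8
   vertex 5.6 5.6 3.6
   vertex 1.6 3.6 5.8
  endloop
 endfacet
 facet normal -0.052 -0.648 0.760
  outer loop
   vertex 4.4 2.2 4.8
   vertex 1.6 3.6 5.8
   vertex 3.0 0.2 3.0
  endloop
 endfacet
 facet normal 0.682 -0.252 -0.686
  outer loop
   vertex 3.4 4.0 2.0
   vertex 5.6 5.6 3.6
   vertex 3.0 0.2 3.0
  endloop
 endfacet
 facet normal 0.618 -0.260 -0.742
  outer loop
   vertex 3.4 4.0 2.0
   vertex 3.0 0.2 3.0
   vertex 1.2 2.2 0.8
  endloop
 endfacet
 facet normal -0.507 0.848 -0.151
  outer loop
   vertex 3.4 4.0 2.0
   vertex 1.6 3.6 5.8
   vertex 5.6 5.6 3.6
  endloop
 endfacet
 facet normal -0.562 0.807 -0.181
  outer loop
   vertex 3.4 4.0 2.0
   vertex 1.2 2.2 0.8
   vertex 1.6 3.6 5.8
  endloop
 endfacet
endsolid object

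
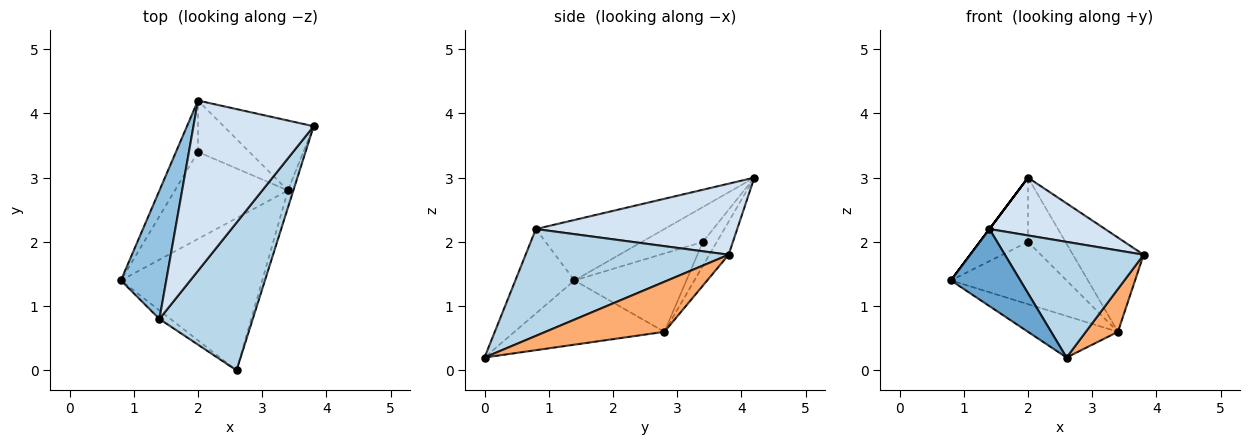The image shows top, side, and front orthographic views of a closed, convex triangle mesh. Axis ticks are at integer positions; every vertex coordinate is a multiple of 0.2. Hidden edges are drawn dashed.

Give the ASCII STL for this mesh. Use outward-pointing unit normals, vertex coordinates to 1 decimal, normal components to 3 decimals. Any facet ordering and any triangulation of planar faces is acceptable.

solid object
 facet normal -0.646 -0.759 -0.084
  outer loop
   vertex 1.4 0.8 2.2
   vertex 0.8 1.4 1.4
   vertex 2.6 0.0 0.2
  endloop
 endfacet
 facet normal -0.800 0.000 0.600
  outer loop
   vertex 1.4 0.8 2.2
   vertex 2.0 4.2 3.0
   vertex 0.8 1.4 1.4
  endloop
 endfacet
 facet normal 0.670 -0.458 0.585
  outer loop
   vertex 1.4 0.8 2.2
   vertex 2.6 0.0 0.2
   vertex 3.8 3.8 1.8
  endloop
 endfacet
 facet normal 0.488 -0.281 0.826
  outer loop
   vertex 1.4 0.8 2.2
   vertex 3.8 3.8 1.8
   vertex 2.0 4.2 3.0
  endloop
 endfacet
 facet normal -0.402 0.241 -0.884
  outer loop
   vertex 3.4 2.8 0.6
   vertex 2.6 0.0 0.2
   vertex 0.8 1.4 1.4
  endloop
 endfacet
 facet normal 0.960 -0.259 -0.104
  outer loop
   vertex 3.4 2.8 0.6
   vertex 3.8 3.8 1.8
   vertex 2.6 0.0 0.2
  endloop
 endfacet
 facet normal -0.214 0.784 -0.582
  outer loop
   vertex 3.4 2.8 0.6
   vertex 2.0 4.2 3.0
   vertex 3.8 3.8 1.8
  endloop
 endfacet
 facet normal -0.703 0.555 -0.444
  outer loop
   vertex 2.0 3.4 2.0
   vertex 0.8 1.4 1.4
   vertex 2.0 4.2 3.0
  endloop
 endfacet
 facet normal -0.491 0.507 -0.708
  outer loop
   vertex 2.0 3.4 2.0
   vertex 3.4 2.8 0.6
   vertex 0.8 1.4 1.4
  endloop
 endfacet
 facet normal -0.279 0.750 -0.600
  outer loop
   vertex 2.0 3.4 2.0
   vertex 2.0 4.2 3.0
   vertex 3.4 2.8 0.6
  endloop
 endfacet
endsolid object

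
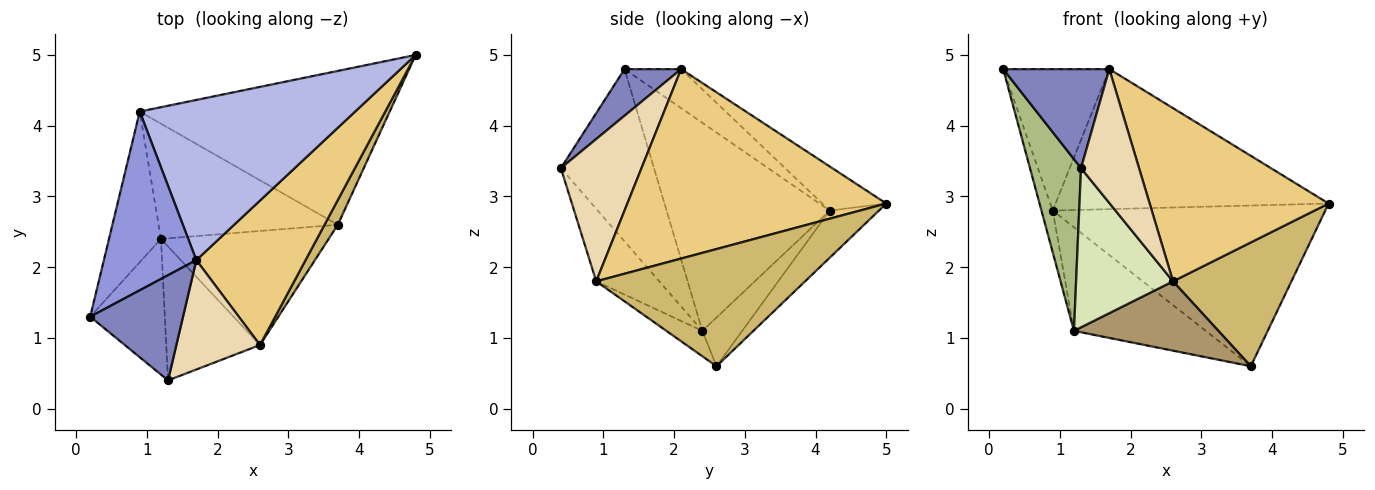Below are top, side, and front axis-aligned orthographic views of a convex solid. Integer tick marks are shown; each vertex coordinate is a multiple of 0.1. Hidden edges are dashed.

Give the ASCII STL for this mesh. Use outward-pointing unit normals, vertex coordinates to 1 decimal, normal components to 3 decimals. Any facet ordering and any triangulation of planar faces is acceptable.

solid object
 facet normal -0.129 0.716 -0.686
  outer loop
   vertex 0.9 4.2 2.8
   vertex 4.8 5.0 2.9
   vertex 3.7 2.6 0.6
  endloop
 endfacet
 facet normal 0.343 -0.644 0.684
  outer loop
   vertex 1.7 2.1 4.8
   vertex 0.2 1.3 4.8
   vertex 1.3 0.4 3.4
  endloop
 endfacet
 facet normal -0.314 0.589 0.744
  outer loop
   vertex 1.7 2.1 4.8
   vertex 0.9 4.2 2.8
   vertex 0.2 1.3 4.8
  endloop
 endfacet
 facet normal -0.153 0.651 0.744
  outer loop
   vertex 1.7 2.1 4.8
   vertex 4.8 5.0 2.9
   vertex 0.9 4.2 2.8
  endloop
 endfacet
 facet normal -0.198 0.655 -0.729
  outer loop
   vertex 1.2 2.4 1.1
   vertex 0.9 4.2 2.8
   vertex 3.7 2.6 0.6
  endloop
 endfacet
 facet normal -0.820 -0.449 -0.355
  outer loop
   vertex 1.2 2.4 1.1
   vertex 1.3 0.4 3.4
   vertex 0.2 1.3 4.8
  endloop
 endfacet
 facet normal -0.968 0.067 -0.242
  outer loop
   vertex 1.2 2.4 1.1
   vertex 0.2 1.3 4.8
   vertex 0.9 4.2 2.8
  endloop
 endfacet
 facet normal -0.446 -0.685 -0.576
  outer loop
   vertex 2.6 0.9 1.8
   vertex 1.3 0.4 3.4
   vertex 1.2 2.4 1.1
  endloop
 endfacet
 facet normal -0.128 -0.515 -0.847
  outer loop
   vertex 2.6 0.9 1.8
   vertex 1.2 2.4 1.1
   vertex 3.7 2.6 0.6
  endloop
 endfacet
 facet normal 0.866 -0.491 0.098
  outer loop
   vertex 2.6 0.9 1.8
   vertex 3.7 2.6 0.6
   vertex 4.8 5.0 2.9
  endloop
 endfacet
 facet normal 0.743 -0.514 0.428
  outer loop
   vertex 2.6 0.9 1.8
   vertex 4.8 5.0 2.9
   vertex 1.7 2.1 4.8
  endloop
 endfacet
 facet normal 0.733 -0.527 0.431
  outer loop
   vertex 2.6 0.9 1.8
   vertex 1.7 2.1 4.8
   vertex 1.3 0.4 3.4
  endloop
 endfacet
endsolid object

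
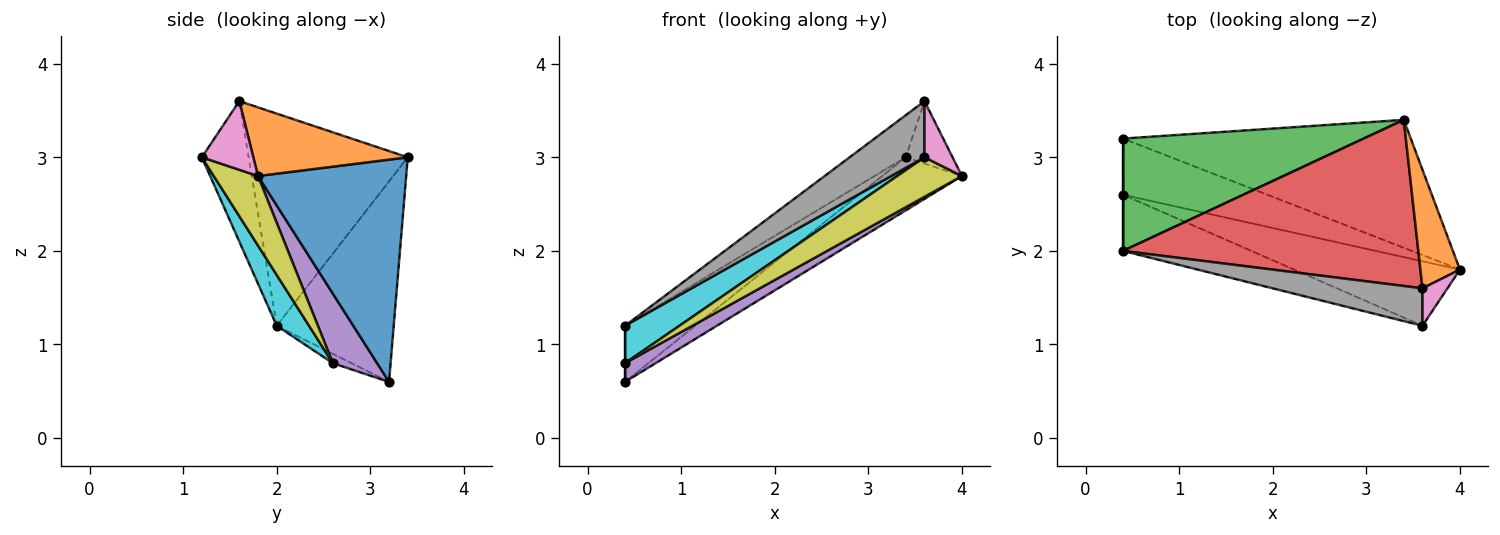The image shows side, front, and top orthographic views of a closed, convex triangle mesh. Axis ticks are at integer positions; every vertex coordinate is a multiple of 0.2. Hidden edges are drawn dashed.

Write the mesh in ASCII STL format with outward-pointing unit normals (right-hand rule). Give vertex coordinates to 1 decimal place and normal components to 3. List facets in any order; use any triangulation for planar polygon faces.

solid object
 facet normal 0.581 0.312 -0.752
  outer loop
   vertex 3.4 3.4 3.0
   vertex 4.0 1.8 2.8
   vertex 0.4 3.2 0.6
  endloop
 endfacet
 facet normal 0.838 0.254 0.483
  outer loop
   vertex 3.6 1.6 3.6
   vertex 4.0 1.8 2.8
   vertex 3.4 3.4 3.0
  endloop
 endfacet
 facet normal -0.598 0.359 0.717
  outer loop
   vertex 0.4 2.0 1.2
   vertex 3.4 3.4 3.0
   vertex 0.4 3.2 0.6
  endloop
 endfacet
 facet normal -0.571 0.202 0.795
  outer loop
   vertex 0.4 2.0 1.2
   vertex 3.6 1.6 3.6
   vertex 3.4 3.4 3.0
  endloop
 endfacet
 facet normal 0.415 -0.288 -0.863
  outer loop
   vertex 0.4 2.6 0.8
   vertex 0.4 3.2 0.6
   vertex 4.0 1.8 2.8
  endloop
 endfacet
 facet normal -1.000 0.000 0.000
  outer loop
   vertex 0.4 2.6 0.8
   vertex 0.4 2.0 1.2
   vertex 0.4 3.2 0.6
  endloop
 endfacet
 facet normal 0.836 -0.456 0.304
  outer loop
   vertex 3.6 1.2 3.0
   vertex 4.0 1.8 2.8
   vertex 3.6 1.6 3.6
  endloop
 endfacet
 facet normal -0.461 -0.738 0.492
  outer loop
   vertex 3.6 1.2 3.0
   vertex 3.6 1.6 3.6
   vertex 0.4 2.0 1.2
  endloop
 endfacet
 facet normal 0.337 -0.492 -0.803
  outer loop
   vertex 3.6 1.2 3.0
   vertex 0.4 2.6 0.8
   vertex 4.0 1.8 2.8
  endloop
 endfacet
 facet normal 0.313 -0.527 -0.790
  outer loop
   vertex 3.6 1.2 3.0
   vertex 0.4 2.0 1.2
   vertex 0.4 2.6 0.8
  endloop
 endfacet
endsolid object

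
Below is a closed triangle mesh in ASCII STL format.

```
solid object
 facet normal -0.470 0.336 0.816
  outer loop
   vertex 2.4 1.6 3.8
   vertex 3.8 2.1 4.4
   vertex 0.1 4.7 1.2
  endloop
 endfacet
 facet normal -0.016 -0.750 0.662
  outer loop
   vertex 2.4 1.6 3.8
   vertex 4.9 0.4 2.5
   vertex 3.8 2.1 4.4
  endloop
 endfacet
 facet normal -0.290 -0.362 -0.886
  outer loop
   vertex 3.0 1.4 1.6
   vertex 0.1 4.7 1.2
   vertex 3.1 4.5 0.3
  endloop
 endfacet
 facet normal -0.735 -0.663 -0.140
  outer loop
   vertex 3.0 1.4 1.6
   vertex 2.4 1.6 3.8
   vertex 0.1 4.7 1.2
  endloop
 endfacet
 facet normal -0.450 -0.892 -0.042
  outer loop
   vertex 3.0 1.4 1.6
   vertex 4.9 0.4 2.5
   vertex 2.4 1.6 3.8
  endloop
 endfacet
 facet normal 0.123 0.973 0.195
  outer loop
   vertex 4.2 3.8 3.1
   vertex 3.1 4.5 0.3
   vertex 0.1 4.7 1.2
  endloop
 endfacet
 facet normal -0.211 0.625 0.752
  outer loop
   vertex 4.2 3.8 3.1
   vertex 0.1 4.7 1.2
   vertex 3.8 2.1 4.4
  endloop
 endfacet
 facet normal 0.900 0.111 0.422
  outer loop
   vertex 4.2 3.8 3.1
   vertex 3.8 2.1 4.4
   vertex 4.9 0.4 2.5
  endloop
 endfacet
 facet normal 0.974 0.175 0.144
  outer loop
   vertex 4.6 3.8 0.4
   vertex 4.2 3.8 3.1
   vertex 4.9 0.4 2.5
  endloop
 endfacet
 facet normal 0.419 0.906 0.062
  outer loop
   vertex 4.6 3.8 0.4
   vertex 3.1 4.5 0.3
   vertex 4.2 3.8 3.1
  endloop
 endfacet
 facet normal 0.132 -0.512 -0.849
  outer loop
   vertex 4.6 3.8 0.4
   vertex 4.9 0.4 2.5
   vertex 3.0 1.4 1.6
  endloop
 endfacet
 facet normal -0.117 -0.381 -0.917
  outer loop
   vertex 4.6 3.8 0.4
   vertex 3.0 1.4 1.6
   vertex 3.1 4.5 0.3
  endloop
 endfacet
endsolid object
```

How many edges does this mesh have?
18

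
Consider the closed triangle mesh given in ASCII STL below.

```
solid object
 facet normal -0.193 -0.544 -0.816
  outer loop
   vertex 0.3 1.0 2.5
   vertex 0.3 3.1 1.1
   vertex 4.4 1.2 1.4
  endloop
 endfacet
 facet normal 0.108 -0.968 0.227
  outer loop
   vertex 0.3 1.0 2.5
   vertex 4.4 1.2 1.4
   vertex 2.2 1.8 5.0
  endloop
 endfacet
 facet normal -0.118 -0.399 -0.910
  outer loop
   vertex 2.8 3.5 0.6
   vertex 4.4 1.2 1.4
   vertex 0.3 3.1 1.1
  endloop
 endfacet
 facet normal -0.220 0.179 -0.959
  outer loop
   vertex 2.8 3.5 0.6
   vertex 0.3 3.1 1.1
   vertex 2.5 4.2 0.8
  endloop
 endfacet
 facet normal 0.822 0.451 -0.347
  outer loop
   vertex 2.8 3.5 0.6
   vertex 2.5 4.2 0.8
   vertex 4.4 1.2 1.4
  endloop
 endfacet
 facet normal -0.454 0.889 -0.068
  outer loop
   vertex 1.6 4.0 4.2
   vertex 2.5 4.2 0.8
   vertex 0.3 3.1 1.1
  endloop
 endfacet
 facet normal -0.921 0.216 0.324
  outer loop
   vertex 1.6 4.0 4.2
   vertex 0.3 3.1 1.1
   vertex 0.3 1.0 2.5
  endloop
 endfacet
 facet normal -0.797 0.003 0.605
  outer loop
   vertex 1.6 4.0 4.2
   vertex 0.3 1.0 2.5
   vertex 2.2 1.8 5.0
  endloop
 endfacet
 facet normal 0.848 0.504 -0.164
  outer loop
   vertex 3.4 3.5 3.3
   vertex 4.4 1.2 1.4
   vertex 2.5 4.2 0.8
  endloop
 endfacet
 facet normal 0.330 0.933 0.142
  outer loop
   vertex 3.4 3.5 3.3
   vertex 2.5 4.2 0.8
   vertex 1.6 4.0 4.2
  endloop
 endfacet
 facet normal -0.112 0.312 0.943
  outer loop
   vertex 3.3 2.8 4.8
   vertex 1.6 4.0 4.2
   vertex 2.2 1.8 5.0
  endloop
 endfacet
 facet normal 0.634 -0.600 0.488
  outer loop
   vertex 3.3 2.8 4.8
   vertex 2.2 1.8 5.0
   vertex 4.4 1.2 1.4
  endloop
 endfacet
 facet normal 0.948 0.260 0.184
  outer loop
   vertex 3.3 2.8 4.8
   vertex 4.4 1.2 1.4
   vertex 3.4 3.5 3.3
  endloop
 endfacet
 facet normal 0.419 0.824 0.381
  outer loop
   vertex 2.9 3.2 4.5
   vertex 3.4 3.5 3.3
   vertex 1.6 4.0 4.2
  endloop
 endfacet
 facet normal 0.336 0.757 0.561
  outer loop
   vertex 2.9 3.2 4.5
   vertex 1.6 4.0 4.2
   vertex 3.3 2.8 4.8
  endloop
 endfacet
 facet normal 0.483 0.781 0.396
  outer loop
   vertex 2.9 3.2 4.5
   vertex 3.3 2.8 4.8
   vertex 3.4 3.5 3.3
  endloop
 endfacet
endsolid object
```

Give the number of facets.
16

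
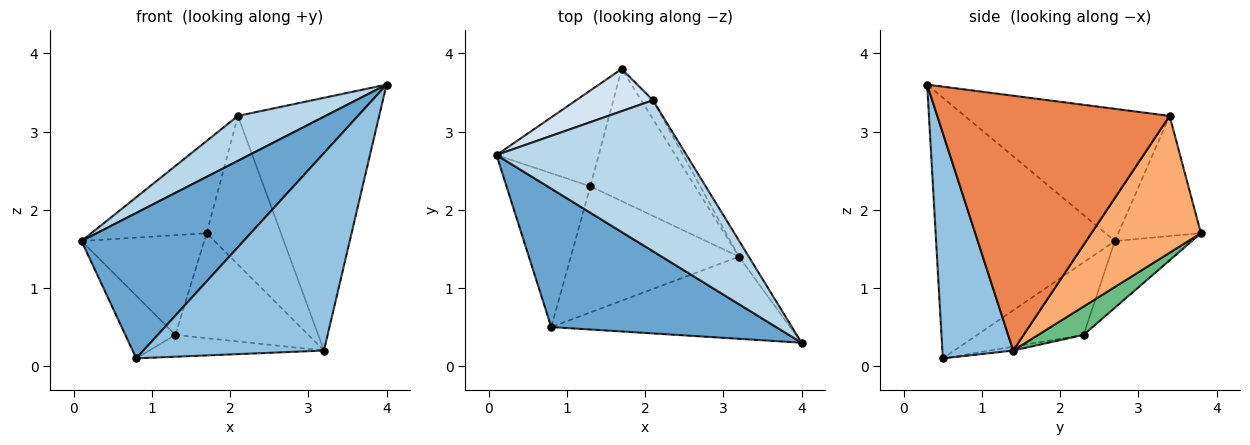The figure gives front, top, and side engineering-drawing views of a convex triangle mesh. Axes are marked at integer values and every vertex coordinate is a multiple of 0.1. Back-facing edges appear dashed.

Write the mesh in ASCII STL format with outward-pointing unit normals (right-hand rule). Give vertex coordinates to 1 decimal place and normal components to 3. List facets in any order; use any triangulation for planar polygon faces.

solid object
 facet normal -0.624 -0.566 0.539
  outer loop
   vertex 0.8 0.5 0.1
   vertex 4.0 0.3 3.6
   vertex 0.1 2.7 1.6
  endloop
 endfacet
 facet normal 0.341 -0.868 -0.361
  outer loop
   vertex 3.2 1.4 0.2
   vertex 4.0 0.3 3.6
   vertex 0.8 0.5 0.1
  endloop
 endfacet
 facet normal -0.555 -0.237 0.797
  outer loop
   vertex 2.1 3.4 3.2
   vertex 0.1 2.7 1.6
   vertex 4.0 0.3 3.6
  endloop
 endfacet
 facet normal -0.546 0.762 0.349
  outer loop
   vertex 2.1 3.4 3.2
   vertex 1.7 3.8 1.7
   vertex 0.1 2.7 1.6
  endloop
 endfacet
 facet normal 0.854 0.519 -0.033
  outer loop
   vertex 2.1 3.4 3.2
   vertex 4.0 0.3 3.6
   vertex 3.2 1.4 0.2
  endloop
 endfacet
 facet normal 0.825 0.560 -0.071
  outer loop
   vertex 2.1 3.4 3.2
   vertex 3.2 1.4 0.2
   vertex 1.7 3.8 1.7
  endloop
 endfacet
 facet normal -0.412 0.657 -0.631
  outer loop
   vertex 1.3 2.3 0.4
   vertex 0.1 2.7 1.6
   vertex 1.7 3.8 1.7
  endloop
 endfacet
 facet normal -0.625 0.294 -0.723
  outer loop
   vertex 1.3 2.3 0.4
   vertex 0.8 0.5 0.1
   vertex 0.1 2.7 1.6
  endloop
 endfacet
 facet normal 0.208 0.608 -0.766
  outer loop
   vertex 1.3 2.3 0.4
   vertex 1.7 3.8 1.7
   vertex 3.2 1.4 0.2
  endloop
 endfacet
 facet normal -0.023 0.171 -0.985
  outer loop
   vertex 1.3 2.3 0.4
   vertex 3.2 1.4 0.2
   vertex 0.8 0.5 0.1
  endloop
 endfacet
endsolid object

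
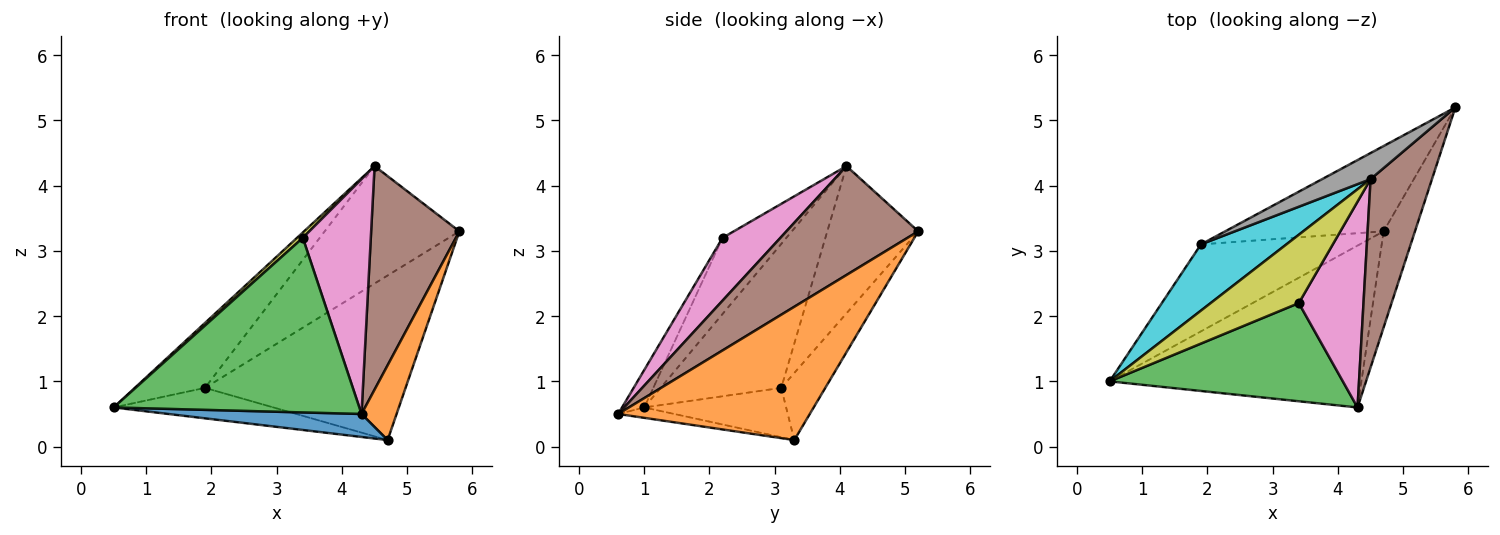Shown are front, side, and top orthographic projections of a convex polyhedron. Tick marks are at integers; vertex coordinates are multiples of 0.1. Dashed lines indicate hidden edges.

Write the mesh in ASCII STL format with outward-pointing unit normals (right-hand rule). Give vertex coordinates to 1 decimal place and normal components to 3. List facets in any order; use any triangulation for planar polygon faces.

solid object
 facet normal -0.041 -0.141 -0.989
  outer loop
   vertex 4.7 3.3 0.1
   vertex 4.3 0.6 0.5
   vertex 0.5 1.0 0.6
  endloop
 endfacet
 facet normal 0.958 -0.175 -0.225
  outer loop
   vertex 4.7 3.3 0.1
   vertex 5.8 5.2 3.3
   vertex 4.3 0.6 0.5
  endloop
 endfacet
 facet normal -0.079 -0.869 0.489
  outer loop
   vertex 3.4 2.2 3.2
   vertex 0.5 1.0 0.6
   vertex 4.3 0.6 0.5
  endloop
 endfacet
 facet normal -0.281 0.317 -0.906
  outer loop
   vertex 1.9 3.1 0.9
   vertex 4.7 3.3 0.1
   vertex 0.5 1.0 0.6
  endloop
 endfacet
 facet normal -0.191 0.871 -0.452
  outer loop
   vertex 1.9 3.1 0.9
   vertex 5.8 5.2 3.3
   vertex 4.7 3.3 0.1
  endloop
 endfacet
 facet normal 0.753 -0.504 0.424
  outer loop
   vertex 4.5 4.1 4.3
   vertex 4.3 0.6 0.5
   vertex 5.8 5.2 3.3
  endloop
 endfacet
 facet normal 0.539 -0.633 0.555
  outer loop
   vertex 4.5 4.1 4.3
   vertex 3.4 2.2 3.2
   vertex 4.3 0.6 0.5
  endloop
 endfacet
 facet normal -0.550 0.815 0.181
  outer loop
   vertex 4.5 4.1 4.3
   vertex 5.8 5.2 3.3
   vertex 1.9 3.1 0.9
  endloop
 endfacet
 facet normal -0.653 -0.059 0.755
  outer loop
   vertex 4.5 4.1 4.3
   vertex 0.5 1.0 0.6
   vertex 3.4 2.2 3.2
  endloop
 endfacet
 facet normal -0.769 0.447 0.456
  outer loop
   vertex 4.5 4.1 4.3
   vertex 1.9 3.1 0.9
   vertex 0.5 1.0 0.6
  endloop
 endfacet
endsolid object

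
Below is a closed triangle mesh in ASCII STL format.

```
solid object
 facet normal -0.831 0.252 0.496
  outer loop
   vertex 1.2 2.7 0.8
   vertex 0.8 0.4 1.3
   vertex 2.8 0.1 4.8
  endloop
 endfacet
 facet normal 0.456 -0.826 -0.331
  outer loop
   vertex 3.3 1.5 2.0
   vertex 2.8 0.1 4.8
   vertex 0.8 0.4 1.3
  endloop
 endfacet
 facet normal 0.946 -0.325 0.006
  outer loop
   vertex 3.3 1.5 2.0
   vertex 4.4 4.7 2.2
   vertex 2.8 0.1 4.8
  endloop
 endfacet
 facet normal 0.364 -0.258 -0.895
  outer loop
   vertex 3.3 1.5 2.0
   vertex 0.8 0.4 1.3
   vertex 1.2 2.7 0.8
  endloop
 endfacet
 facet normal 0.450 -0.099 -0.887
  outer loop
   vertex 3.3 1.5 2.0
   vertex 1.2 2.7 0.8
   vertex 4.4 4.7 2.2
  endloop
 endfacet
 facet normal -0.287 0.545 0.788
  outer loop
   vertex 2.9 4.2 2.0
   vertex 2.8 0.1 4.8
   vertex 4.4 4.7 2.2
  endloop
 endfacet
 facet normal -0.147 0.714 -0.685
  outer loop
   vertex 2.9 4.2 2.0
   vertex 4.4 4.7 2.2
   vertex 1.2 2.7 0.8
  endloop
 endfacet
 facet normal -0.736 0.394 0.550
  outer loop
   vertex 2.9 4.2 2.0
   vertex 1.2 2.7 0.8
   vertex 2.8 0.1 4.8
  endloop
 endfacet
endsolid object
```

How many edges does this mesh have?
12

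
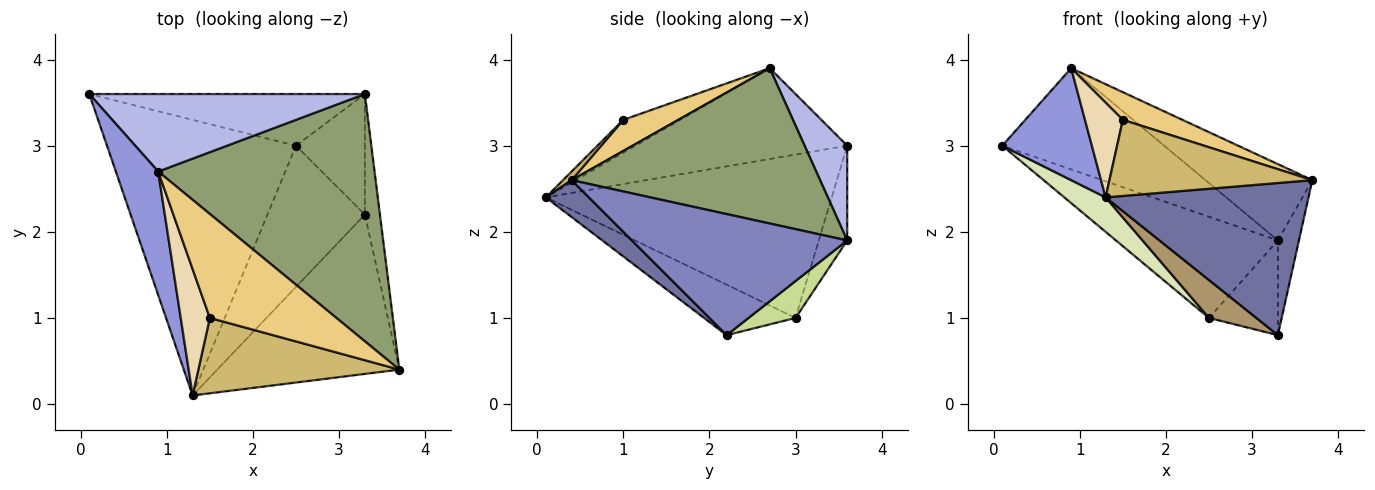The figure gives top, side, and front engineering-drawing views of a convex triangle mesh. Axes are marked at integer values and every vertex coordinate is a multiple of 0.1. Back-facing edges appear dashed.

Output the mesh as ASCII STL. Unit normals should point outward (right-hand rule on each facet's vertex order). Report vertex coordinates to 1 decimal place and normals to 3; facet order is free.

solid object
 facet normal 0.145 -0.683 -0.716
  outer loop
   vertex 3.3 2.2 0.8
   vertex 3.7 0.4 2.6
   vertex 1.3 0.1 2.4
  endloop
 endfacet
 facet normal 0.988 0.097 -0.123
  outer loop
   vertex 3.3 3.6 1.9
   vertex 3.7 0.4 2.6
   vertex 3.3 2.2 0.8
  endloop
 endfacet
 facet normal -0.846 -0.358 0.395
  outer loop
   vertex 0.9 2.7 3.9
   vertex 0.1 3.6 3.0
   vertex 1.3 0.1 2.4
  endloop
 endfacet
 facet normal 0.205 0.777 0.595
  outer loop
   vertex 0.9 2.7 3.9
   vertex 3.3 3.6 1.9
   vertex 0.1 3.6 3.0
  endloop
 endfacet
 facet normal 0.566 0.243 0.788
  outer loop
   vertex 0.9 2.7 3.9
   vertex 3.7 0.4 2.6
   vertex 3.3 3.6 1.9
  endloop
 endfacet
 facet normal -0.154 0.880 -0.449
  outer loop
   vertex 2.5 3.0 1.0
   vertex 0.1 3.6 3.0
   vertex 3.3 3.6 1.9
  endloop
 endfacet
 facet normal 0.388 0.569 -0.725
  outer loop
   vertex 2.5 3.0 1.0
   vertex 3.3 3.6 1.9
   vertex 3.3 2.2 0.8
  endloop
 endfacet
 facet normal -0.651 -0.094 -0.753
  outer loop
   vertex 2.5 3.0 1.0
   vertex 1.3 0.1 2.4
   vertex 0.1 3.6 3.0
  endloop
 endfacet
 facet normal -0.448 -0.232 -0.864
  outer loop
   vertex 2.5 3.0 1.0
   vertex 3.3 2.2 0.8
   vertex 1.3 0.1 2.4
  endloop
 endfacet
 facet normal 0.030 -0.710 0.703
  outer loop
   vertex 1.5 1.0 3.3
   vertex 1.3 0.1 2.4
   vertex 3.7 0.4 2.6
  endloop
 endfacet
 facet normal 0.231 -0.250 0.940
  outer loop
   vertex 1.5 1.0 3.3
   vertex 3.7 0.4 2.6
   vertex 0.9 2.7 3.9
  endloop
 endfacet
 facet normal -0.669 -0.446 0.595
  outer loop
   vertex 1.5 1.0 3.3
   vertex 0.9 2.7 3.9
   vertex 1.3 0.1 2.4
  endloop
 endfacet
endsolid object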